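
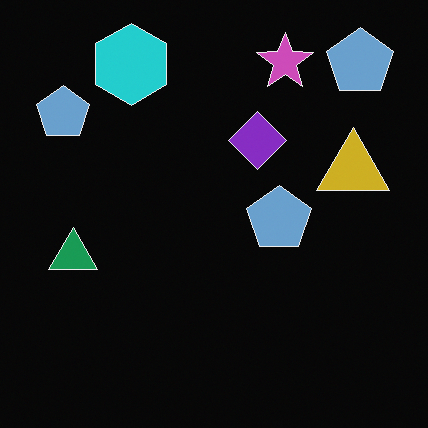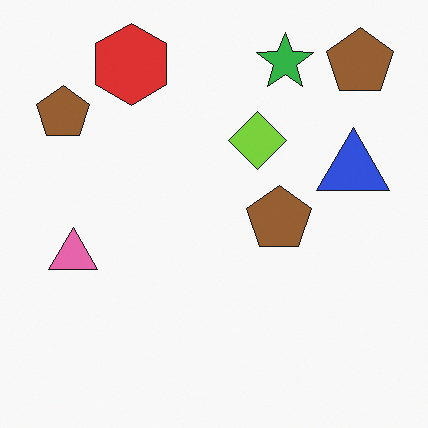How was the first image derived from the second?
Color-inverted (negative).

The light background has become dark and every shape's color is its complement — a photographic negative.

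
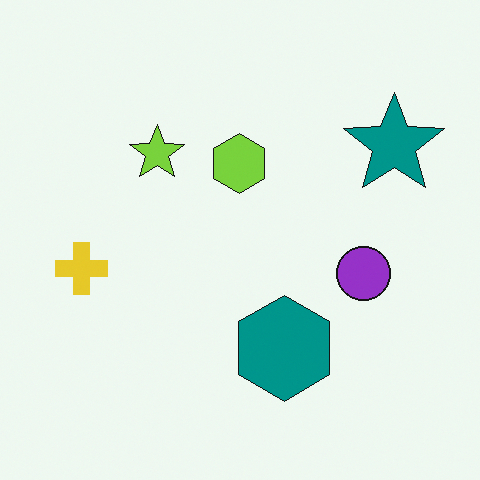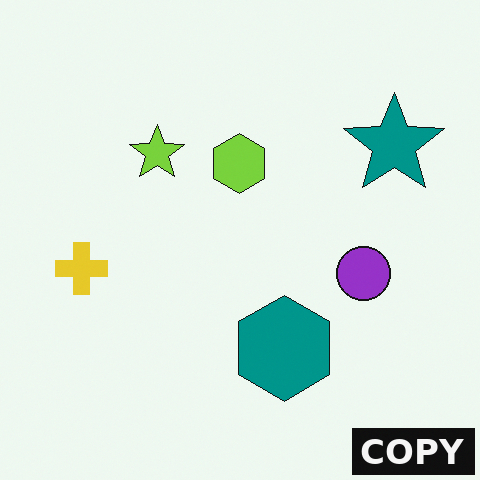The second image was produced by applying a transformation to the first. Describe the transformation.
Watermarked with the text "COPY" in the lower-right corner.

A dark label reading "COPY" appears in the lower-right corner.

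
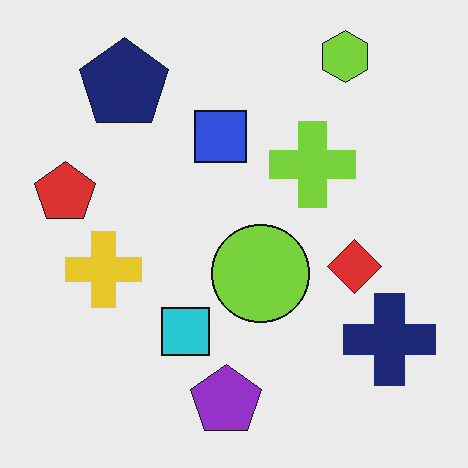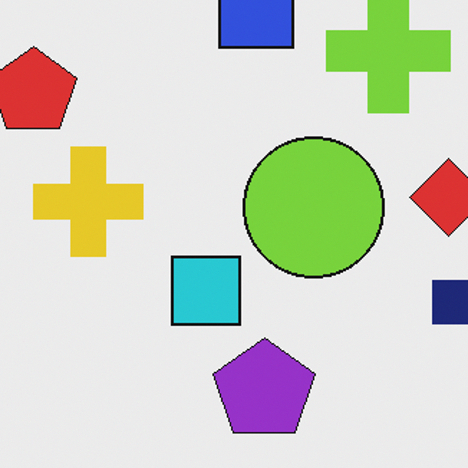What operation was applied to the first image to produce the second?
It was cropped to a modestly smaller region and rescaled.

The visible shapes are larger and the field of view is narrower; shapes near the original edges may be partly or wholly outside the frame — a crop-and-rescale.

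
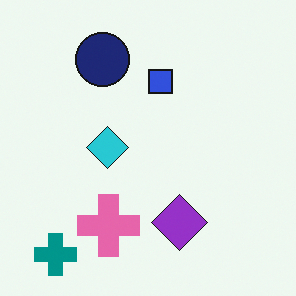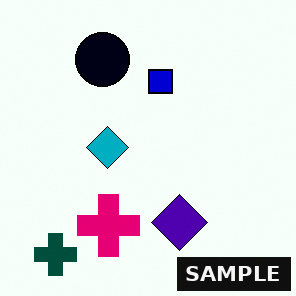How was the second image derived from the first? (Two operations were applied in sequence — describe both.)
The second image is the first given much higher contrast, then watermarked with the text "SAMPLE" in the lower-right corner.

Tones are pushed away from mid-grey across the whole image — a global contrast change. A dark label reading "SAMPLE" appears in the lower-right corner.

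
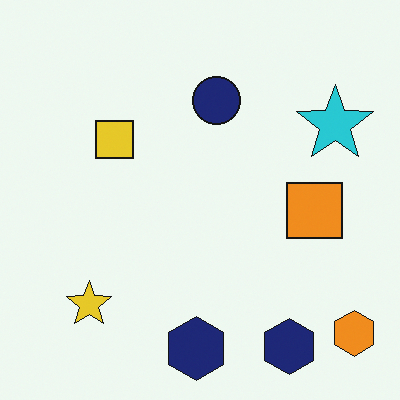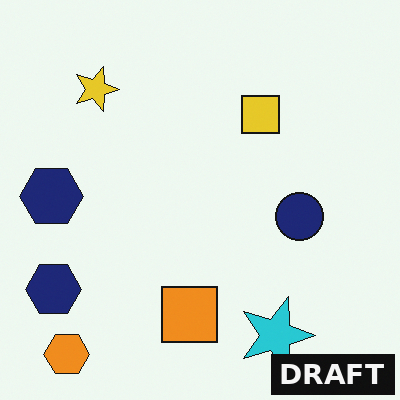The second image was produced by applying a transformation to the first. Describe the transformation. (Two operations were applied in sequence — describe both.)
Rotated 90° clockwise, then watermarked with the text "DRAFT" in the lower-right corner.

The orange hexagon sits in the bottom-right of the first image and the bottom-left of the second — consistent with a whole-image 90° clockwise rotation. A dark label reading "DRAFT" appears in the lower-right corner.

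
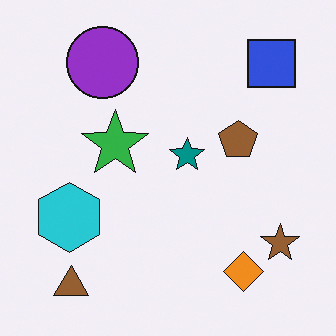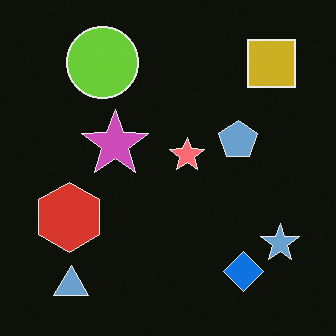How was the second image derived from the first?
It was color-inverted (negative).

The light background has become dark and every shape's color is its complement — a photographic negative.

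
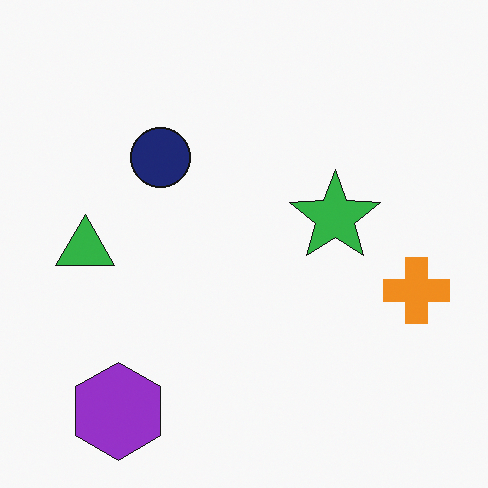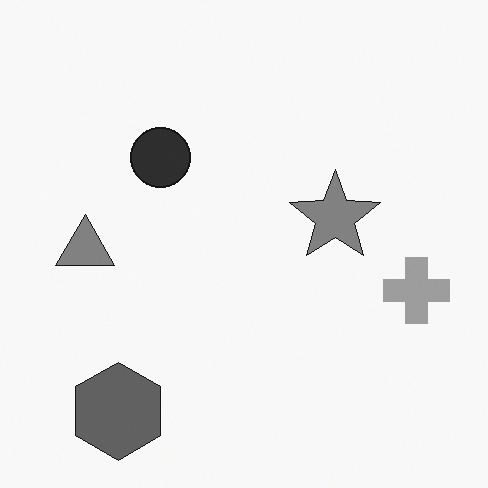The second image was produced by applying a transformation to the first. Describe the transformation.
It was converted to grayscale.

All color is removed — every shape is now a shade of grey.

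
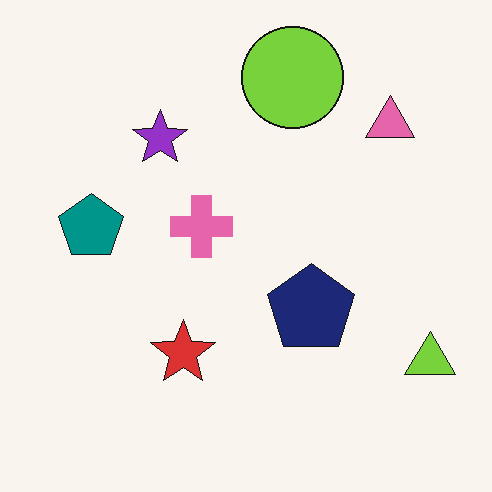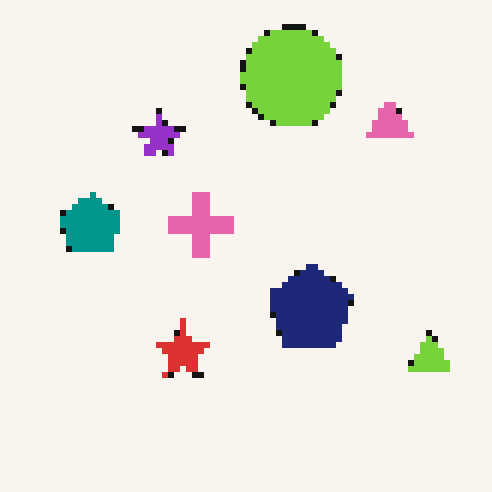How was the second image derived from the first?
This is the original image moderately pixelated.

Shapes are reduced to large square blocks; fine edges and outlines are lost — a downscale-then-upscale (mosaic) effect.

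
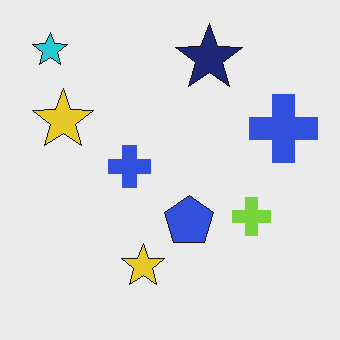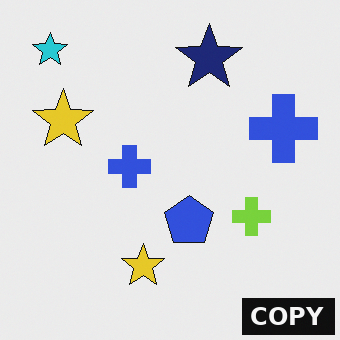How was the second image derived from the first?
Watermarked with the text "COPY" in the lower-right corner.

A dark label reading "COPY" appears in the lower-right corner.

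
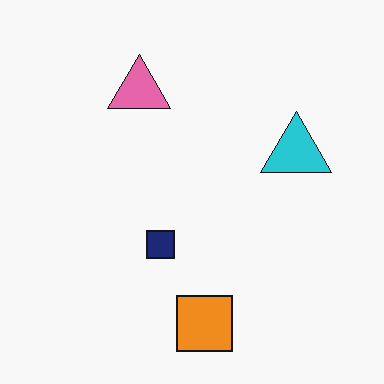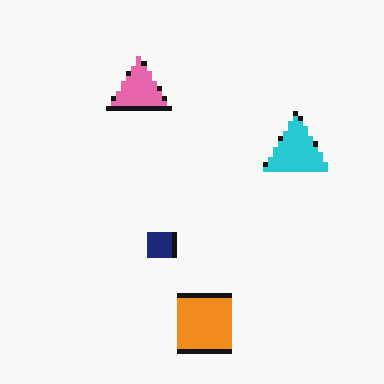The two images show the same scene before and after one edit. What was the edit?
It was mildly pixelated.

Shapes are reduced to large square blocks; fine edges and outlines are lost — a downscale-then-upscale (mosaic) effect.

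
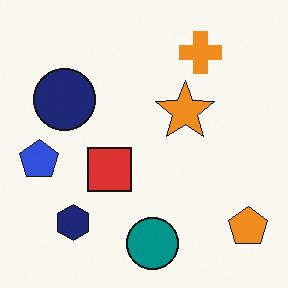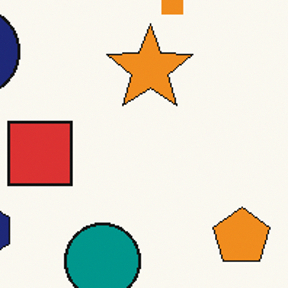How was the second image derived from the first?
The transformation is: cropped to a modestly smaller region and rescaled.

The visible shapes are larger and the field of view is narrower; shapes near the original edges may be partly or wholly outside the frame — a crop-and-rescale.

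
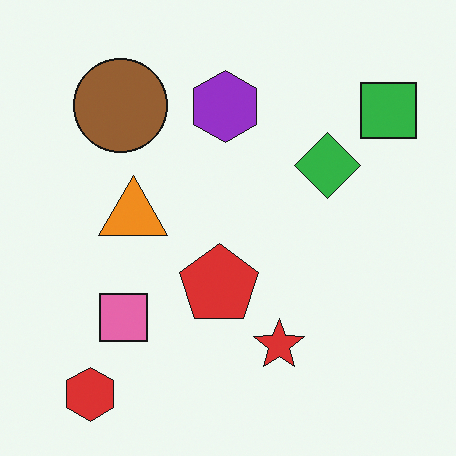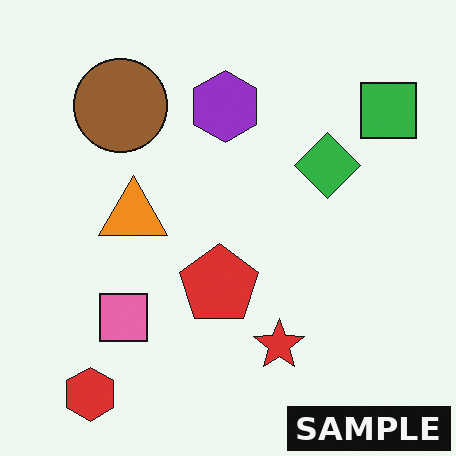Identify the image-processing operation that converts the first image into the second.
It was watermarked with the text "SAMPLE" in the lower-right corner.

A dark label reading "SAMPLE" appears in the lower-right corner.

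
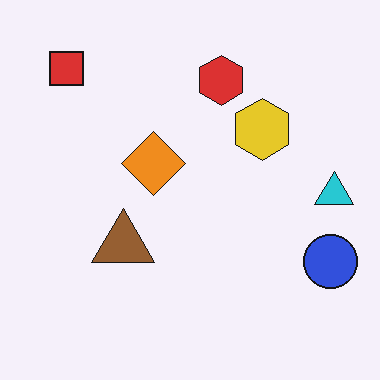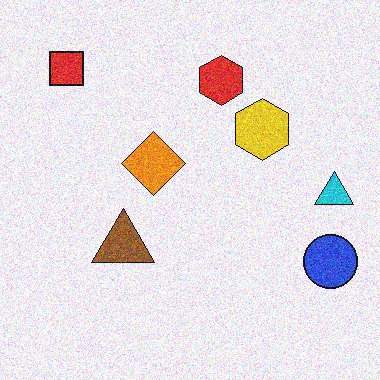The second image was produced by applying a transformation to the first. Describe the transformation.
It was degraded with moderate additive noise.

Random speckle covers the whole image, including the flat background.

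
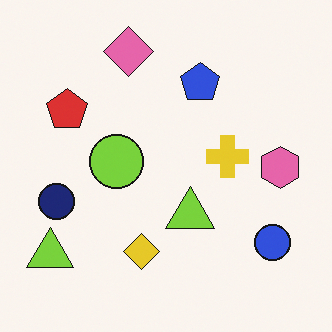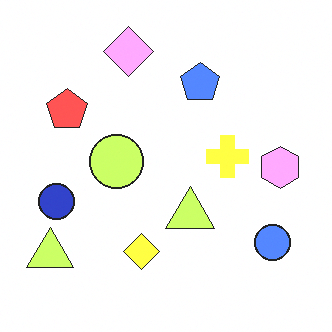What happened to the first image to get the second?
This is the original image substantially brightened.

Every pixel — background and shapes alike — is uniformly brightened.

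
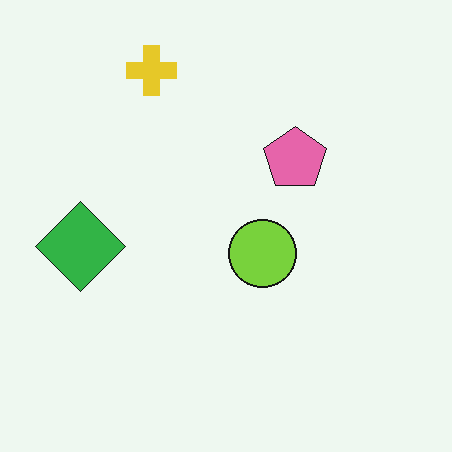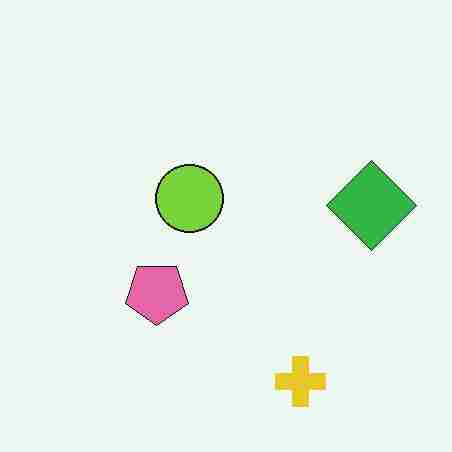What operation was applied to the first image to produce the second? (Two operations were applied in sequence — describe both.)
The image was rotated 180°, then degraded with heavy JPEG compression.

The yellow cross sits in the top of the first image and the bottom of the second — consistent with a whole-image 180° rotation. Blocky 8×8 compression artifacts appear around shape edges and the flat background shows ringing — characteristic JPEG degradation.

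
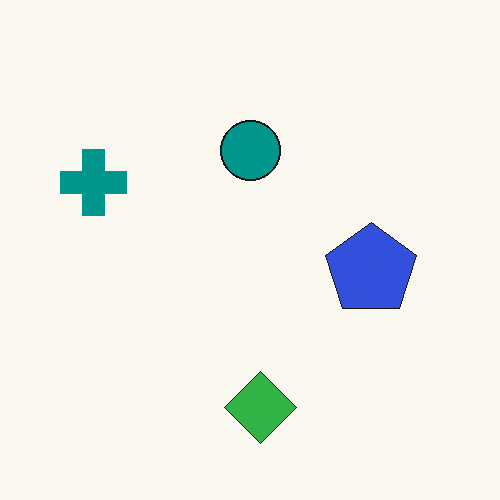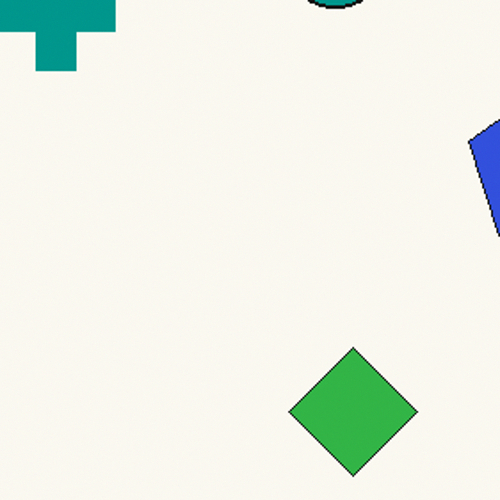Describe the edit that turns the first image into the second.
Cropped to a noticeably smaller region and rescaled.

The visible shapes are larger and the field of view is narrower; shapes near the original edges may be partly or wholly outside the frame — a crop-and-rescale.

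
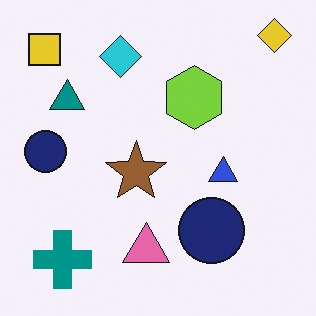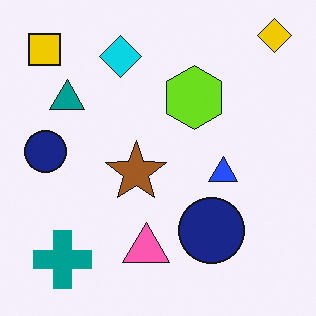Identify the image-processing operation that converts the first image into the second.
This is the original image slightly oversaturated.

All colors are more vivid — a global saturation change.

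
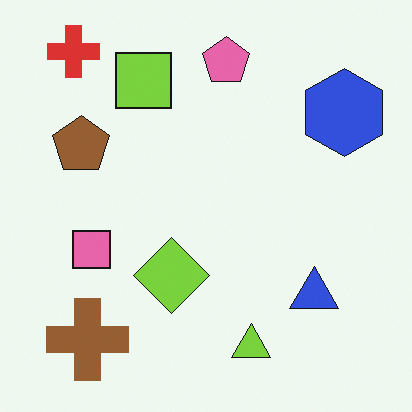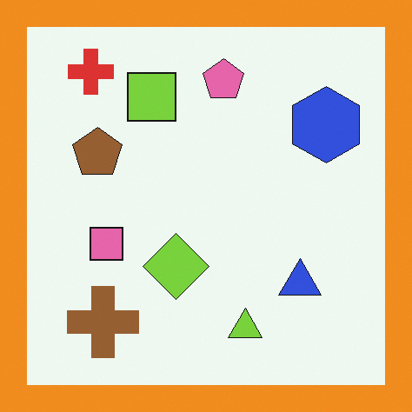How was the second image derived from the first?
It was framed with a orange border.

A solid orange frame runs around the edge of the second image, with the content slightly shrunk inside it.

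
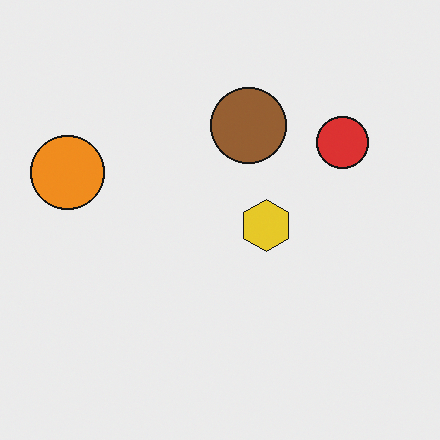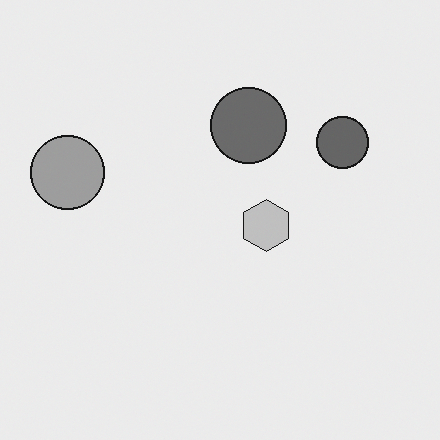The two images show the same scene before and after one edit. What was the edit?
The second image is the first converted to grayscale.

All color is removed — every shape is now a shade of grey.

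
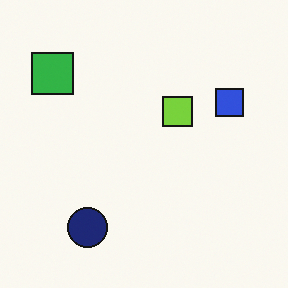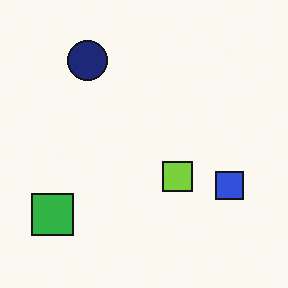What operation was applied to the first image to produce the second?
This is the original image flipped vertically (top ↔ bottom).

The navy circle is in the bottom-left of the first image and the top-left of the second — shapes on opposite sides of the horizontal midline have swapped in a mirror flip.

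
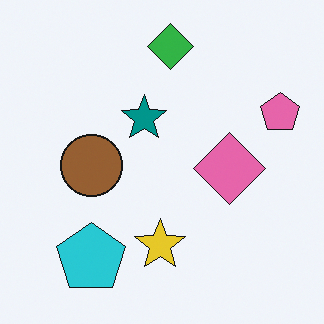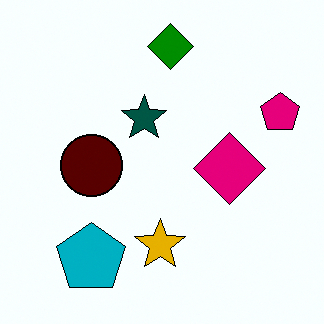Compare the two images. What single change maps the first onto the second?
The second image is the first boosted in contrast.

Tones are pushed away from mid-grey across the whole image — a global contrast change.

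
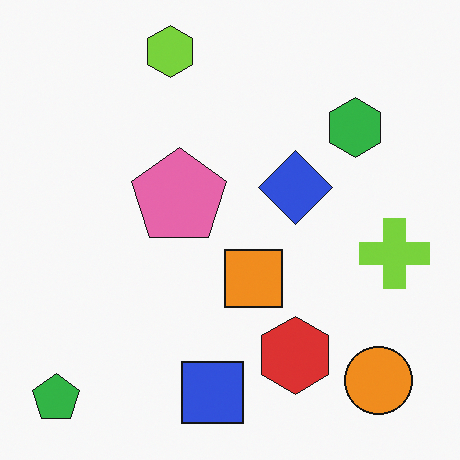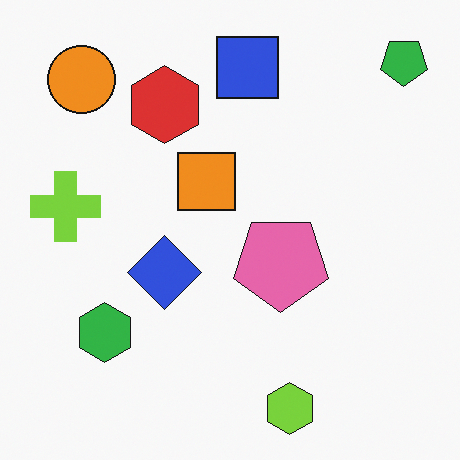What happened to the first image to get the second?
The second image is the first rotated 180°.

The green pentagon sits in the bottom-left of the first image and the top-right of the second — consistent with a whole-image 180° rotation.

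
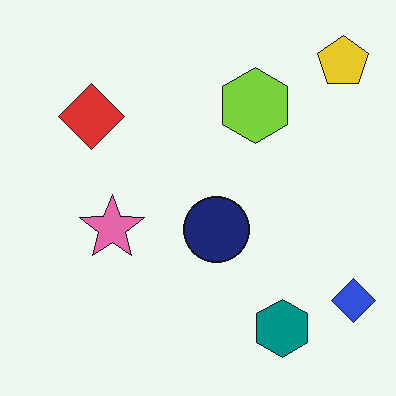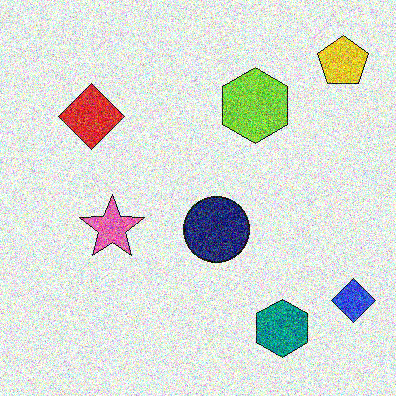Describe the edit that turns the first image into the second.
The second image is the first degraded with strong gaussian noise.

Random speckle covers the whole image, including the flat background.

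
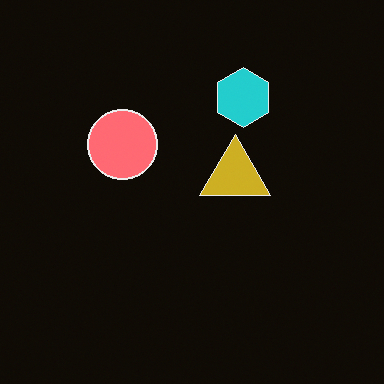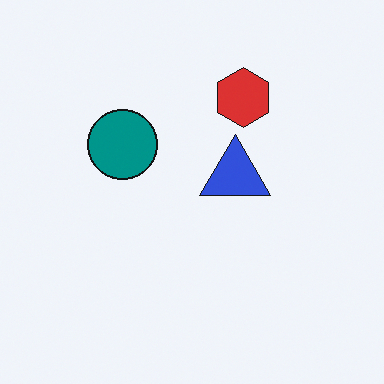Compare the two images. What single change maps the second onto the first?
The transformation is: color-inverted (negative).

The light background has become dark and every shape's color is its complement — a photographic negative.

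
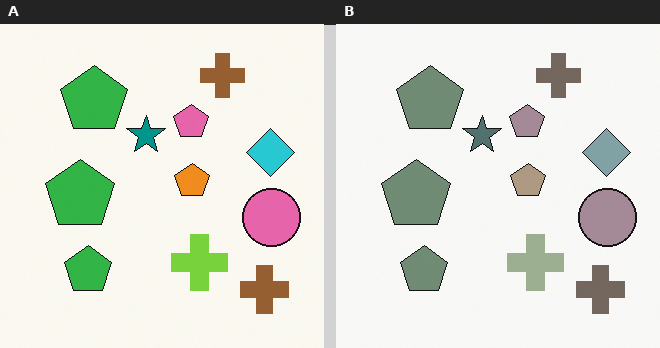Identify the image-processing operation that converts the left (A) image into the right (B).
The image was heavily desaturated.

All colors are more muted and greyish — a global saturation change.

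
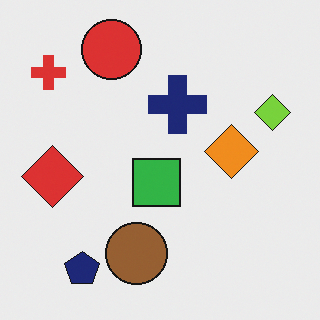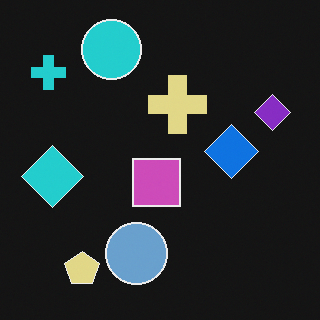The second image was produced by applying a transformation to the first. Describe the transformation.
It was color-inverted (negative).

The light background has become dark and every shape's color is its complement — a photographic negative.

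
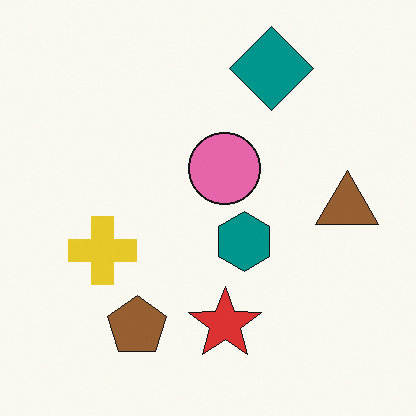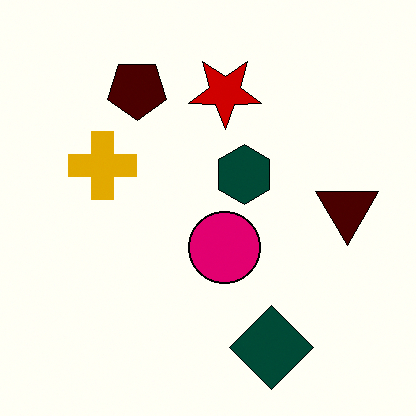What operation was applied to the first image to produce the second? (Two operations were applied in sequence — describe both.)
Flipped vertically (top ↔ bottom), then boosted in contrast.

The teal diamond is in the top of the first image and the bottom of the second — shapes on opposite sides of the horizontal midline have swapped in a mirror flip. Tones are pushed away from mid-grey across the whole image — a global contrast change.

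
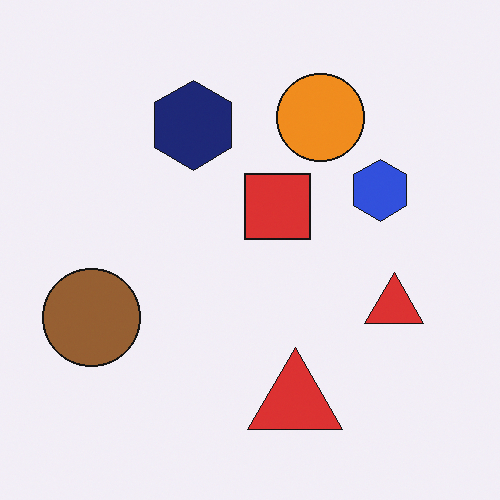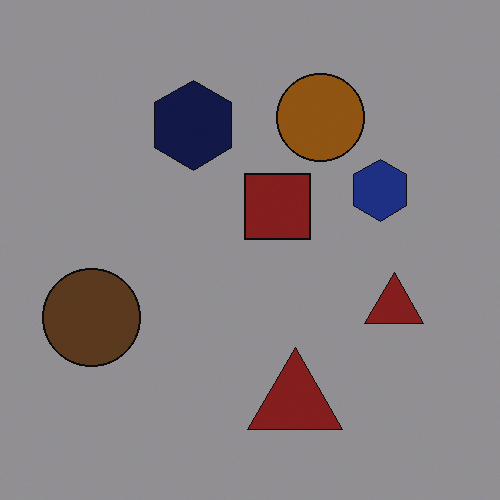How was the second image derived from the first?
Noticeably darkened.

Every pixel — background and shapes alike — is uniformly darkened.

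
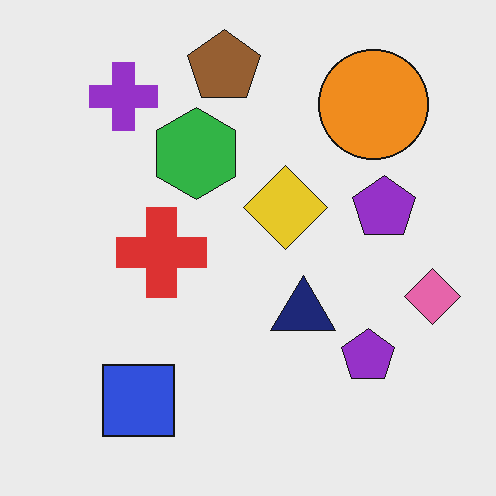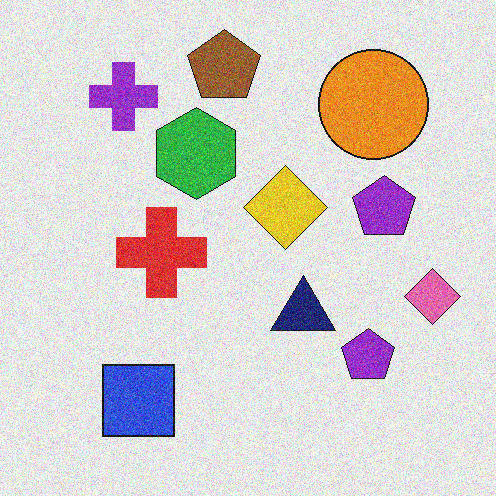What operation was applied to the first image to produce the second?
Degraded with visible gaussian noise.

Random speckle covers the whole image, including the flat background.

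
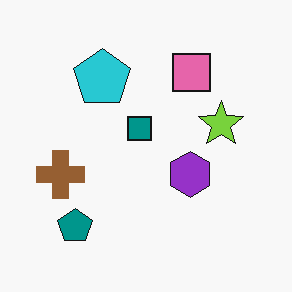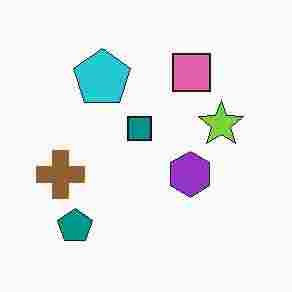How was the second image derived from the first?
Heavily JPEG-compressed with obvious blocking artifacts.

Blocky 8×8 compression artifacts appear around shape edges and the flat background shows ringing — characteristic JPEG degradation.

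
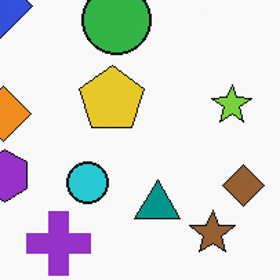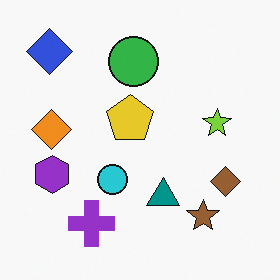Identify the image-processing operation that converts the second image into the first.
Cropped to a modestly smaller region and rescaled.

The visible shapes are larger and the field of view is narrower; shapes near the original edges may be partly or wholly outside the frame — a crop-and-rescale.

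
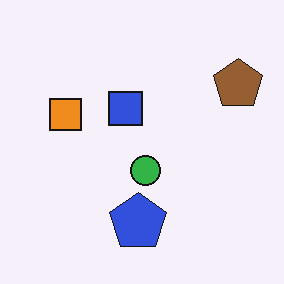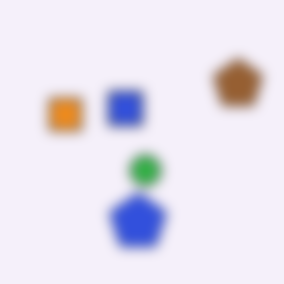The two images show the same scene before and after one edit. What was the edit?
The transformation is: heavily blurred.

Shape edges and outlines are uniformly softened across the whole image.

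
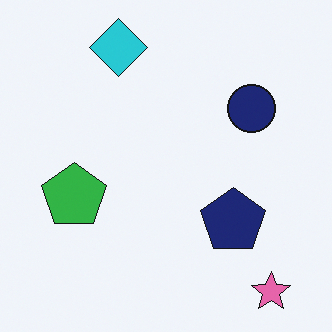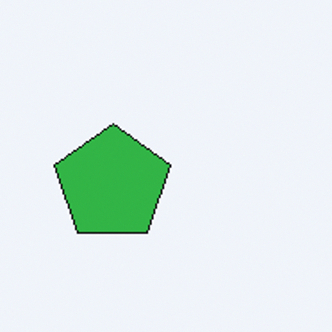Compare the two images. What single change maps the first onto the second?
This is the original image cropped tightly and scaled back up.

The visible shapes are larger and the field of view is narrower; shapes near the original edges may be partly or wholly outside the frame — a crop-and-rescale.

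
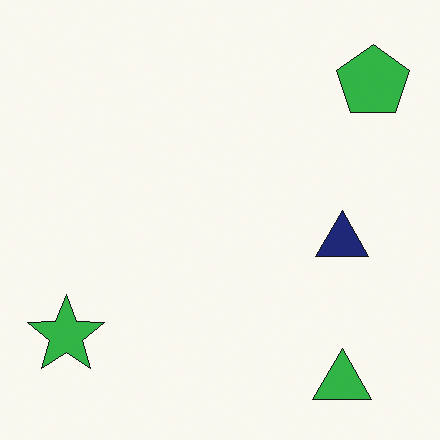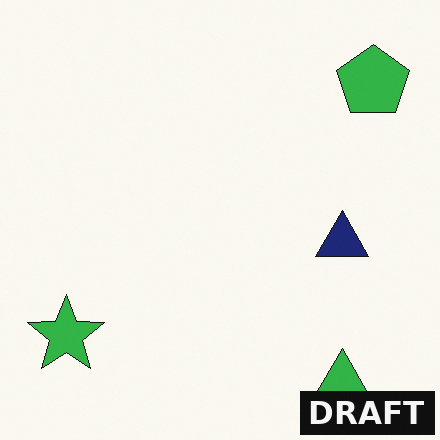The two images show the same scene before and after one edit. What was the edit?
The second image is the first watermarked with the text "DRAFT" in the lower-right corner.

A dark label reading "DRAFT" appears in the lower-right corner.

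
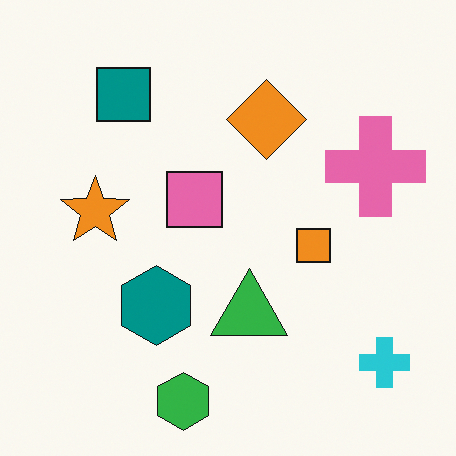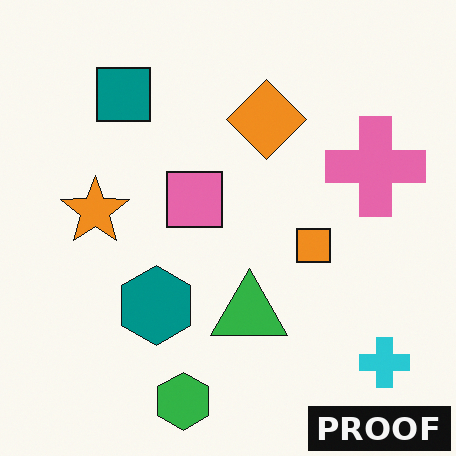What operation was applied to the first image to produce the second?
Watermarked with the text "PROOF" in the lower-right corner.

A dark label reading "PROOF" appears in the lower-right corner.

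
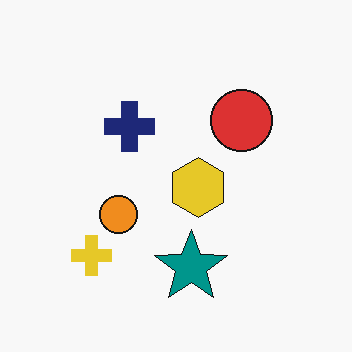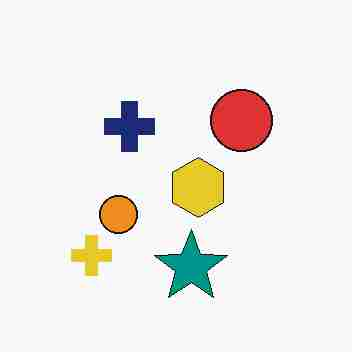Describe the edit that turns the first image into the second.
The image was heavily JPEG-compressed with obvious blocking artifacts.

Blocky 8×8 compression artifacts appear around shape edges and the flat background shows ringing — characteristic JPEG degradation.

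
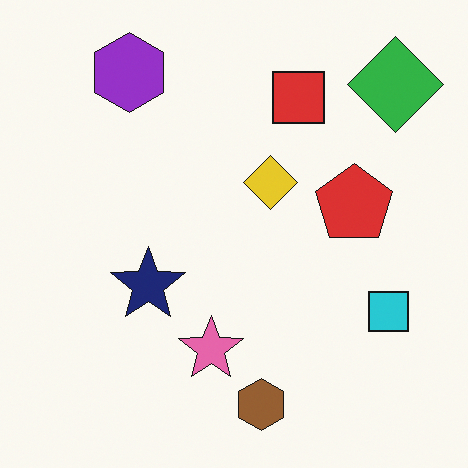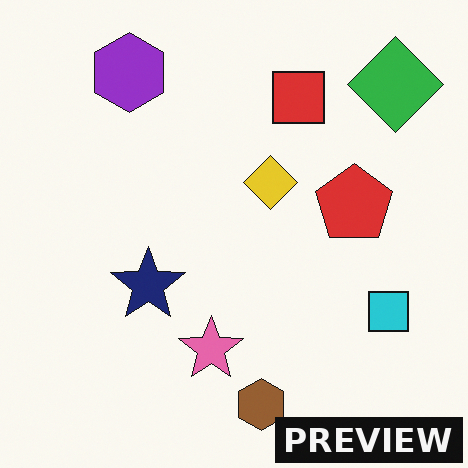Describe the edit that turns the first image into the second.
Watermarked with the text "PREVIEW" in the lower-right corner.

A dark label reading "PREVIEW" appears in the lower-right corner.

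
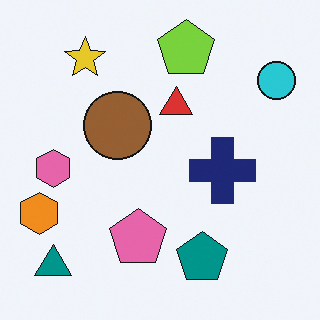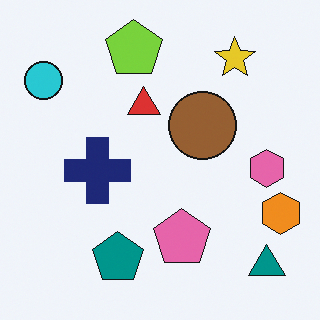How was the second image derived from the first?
The image was flipped horizontally (left ↔ right).

The orange hexagon is in the left of the first image and the right of the second — shapes on opposite sides of the vertical midline have swapped in a mirror flip.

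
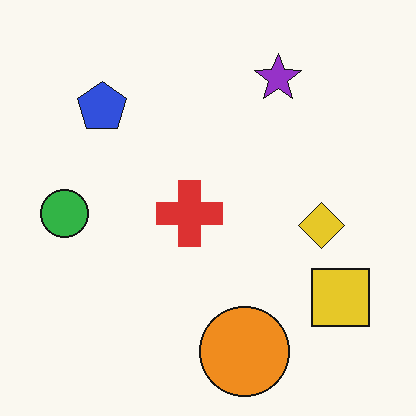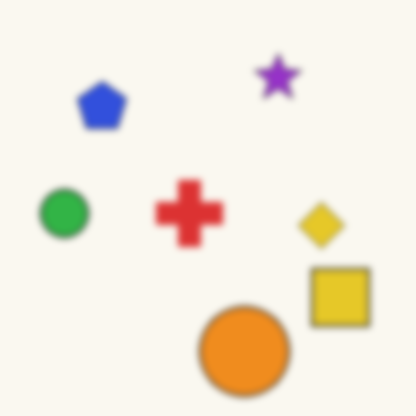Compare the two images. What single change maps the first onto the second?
The transformation is: noticeably gaussian-blurred.

Shape edges and outlines are uniformly softened across the whole image.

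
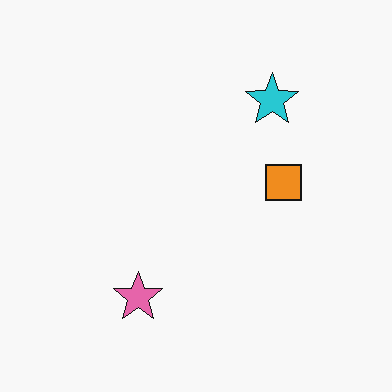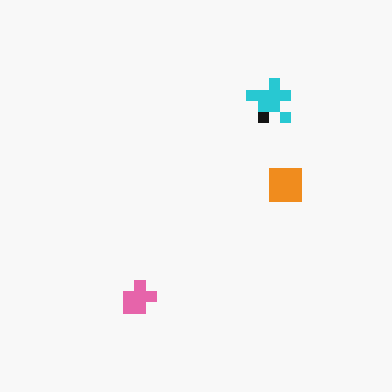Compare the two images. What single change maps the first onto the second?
It was heavily pixelated into large blocks.

Shapes are reduced to large square blocks; fine edges and outlines are lost — a downscale-then-upscale (mosaic) effect.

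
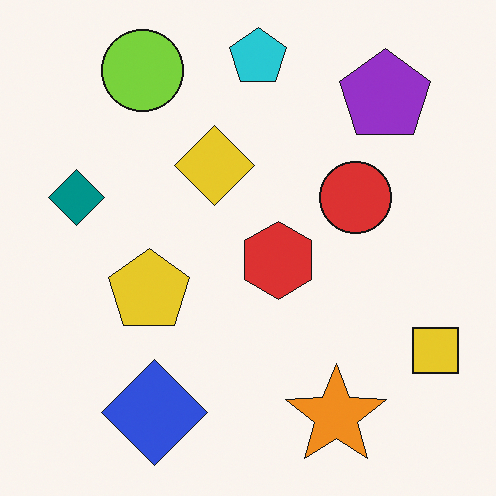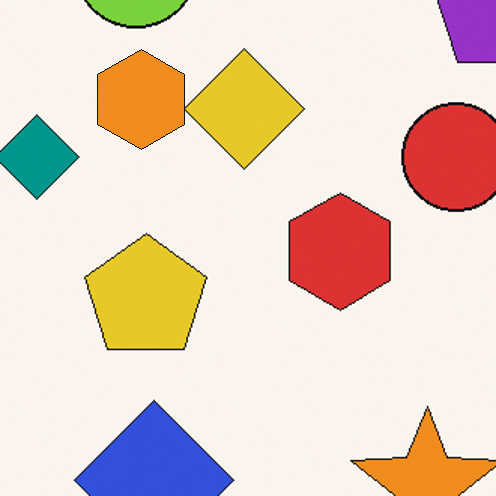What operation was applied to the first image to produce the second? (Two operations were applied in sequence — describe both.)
The image was cropped to a modestly smaller region and rescaled, then overlaid with an additional orange hexagon.

The visible shapes are larger and the field of view is narrower; shapes near the original edges may be partly or wholly outside the frame — a crop-and-rescale. An orange hexagon appears in the second image that is absent from the first.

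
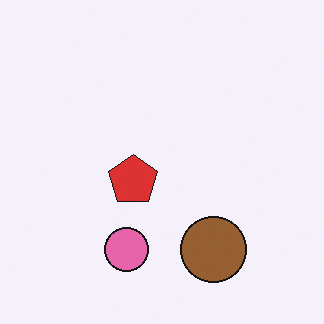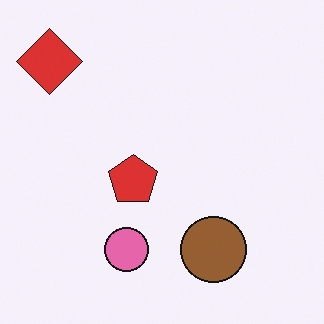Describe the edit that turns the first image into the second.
The transformation is: overlaid with an additional red diamond.

A red diamond appears in the second image that is absent from the first.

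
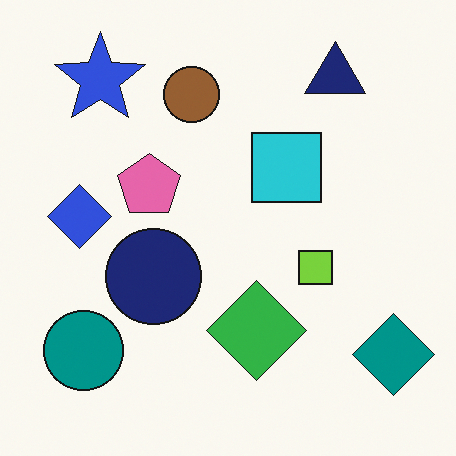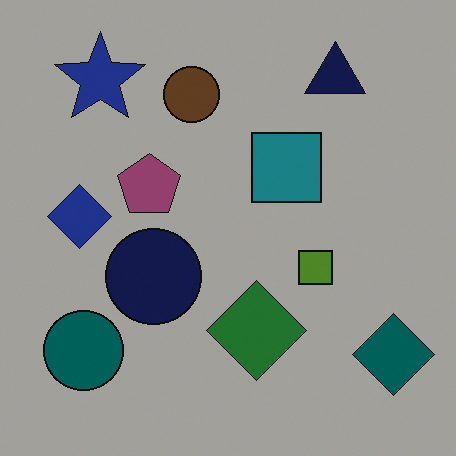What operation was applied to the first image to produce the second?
The transformation is: noticeably darkened.

Every pixel — background and shapes alike — is uniformly darkened.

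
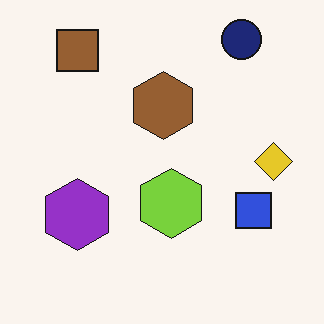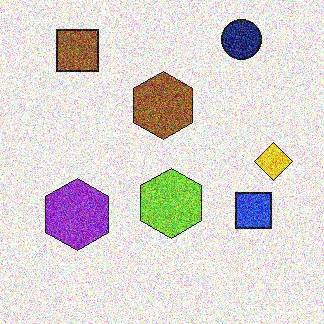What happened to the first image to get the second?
The second image is the first degraded with strong gaussian noise.

Random speckle covers the whole image, including the flat background.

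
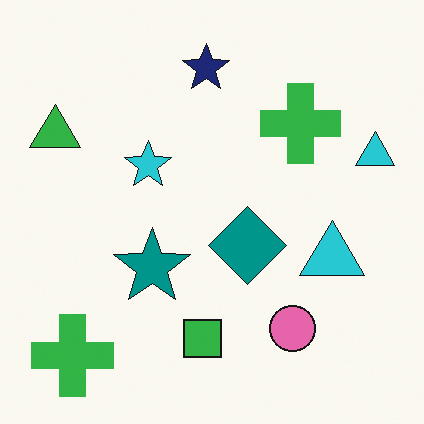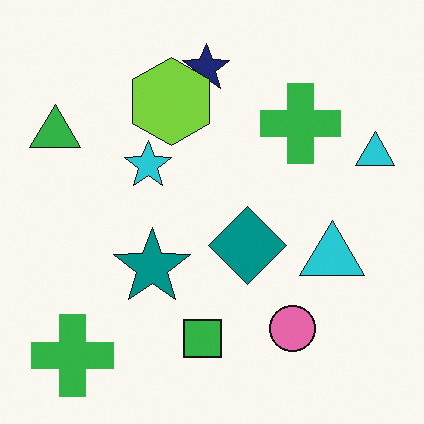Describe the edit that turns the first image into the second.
The image was overlaid with an additional lime hexagon.

A lime hexagon appears in the second image that is absent from the first.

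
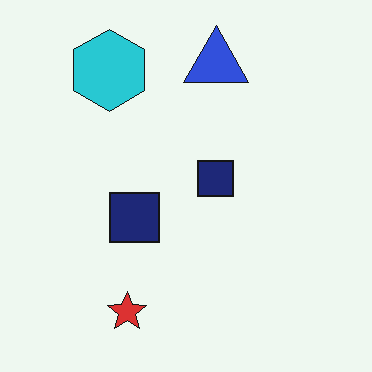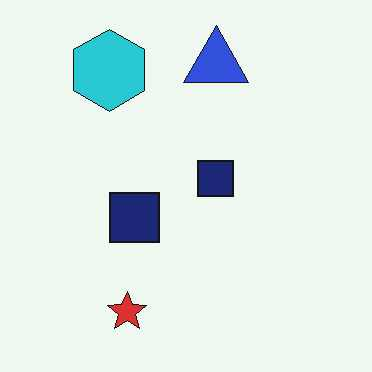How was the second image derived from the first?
It was JPEG-compressed with visible artifacts.

Blocky 8×8 compression artifacts appear around shape edges and the flat background shows ringing — characteristic JPEG degradation.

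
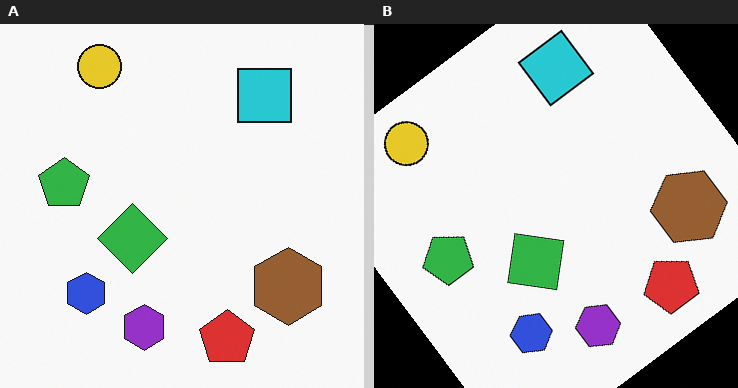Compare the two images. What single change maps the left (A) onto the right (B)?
The image was rotated counter-clockwise by a large amount — several tens of degrees.

Every shape is tilted by the same angle and the image corners show triangular fill wedges — a whole-image rotation by a non-right angle.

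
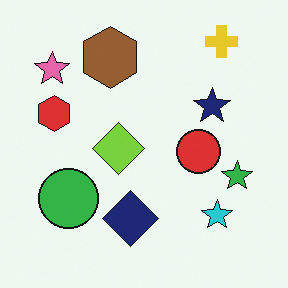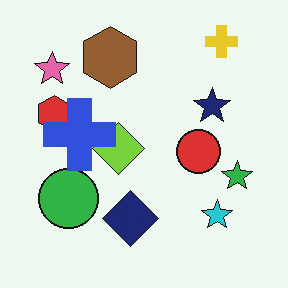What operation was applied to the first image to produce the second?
Overlaid with an additional blue cross.

A blue cross appears in the second image that is absent from the first.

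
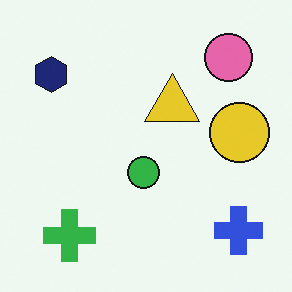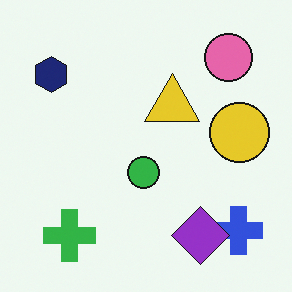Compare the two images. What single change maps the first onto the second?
It was overlaid with an additional purple diamond.

A purple diamond appears in the second image that is absent from the first.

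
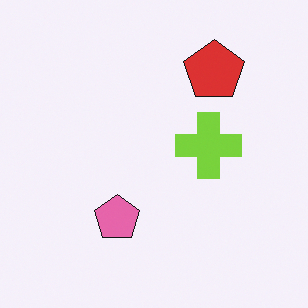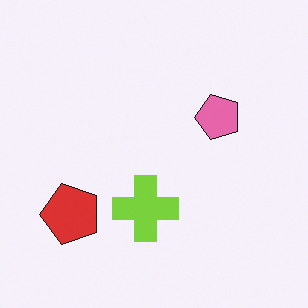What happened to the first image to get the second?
The transformation is: transposed (reflected across the top-left ↔ bottom-right diagonal).

Shapes have swapped their row and column positions — what was in the top-right is now in the bottom-left — a diagonal reflection.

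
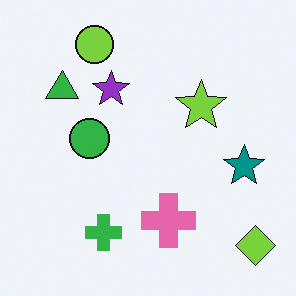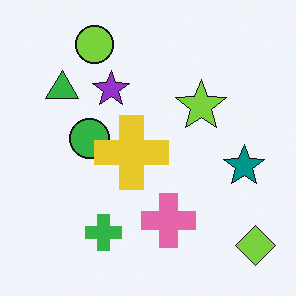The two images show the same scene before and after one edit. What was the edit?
This is the original image overlaid with an additional yellow cross.

A yellow cross appears in the second image that is absent from the first.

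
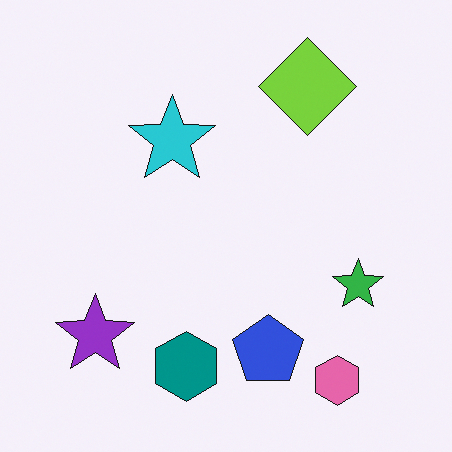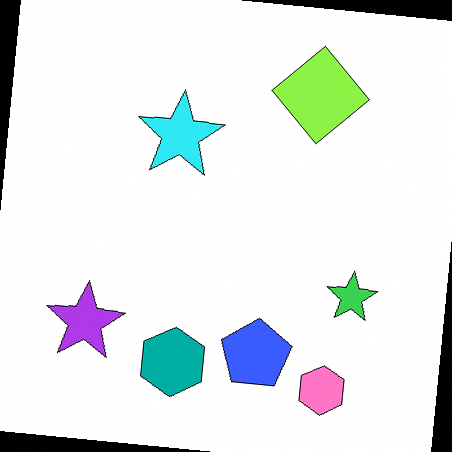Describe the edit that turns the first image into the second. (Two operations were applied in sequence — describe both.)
This is the original image rotated clockwise by a small amount, then brightened a little.

Every shape is tilted by the same angle and the image corners show triangular fill wedges — a whole-image rotation by a non-right angle. Every pixel — background and shapes alike — is uniformly brightened.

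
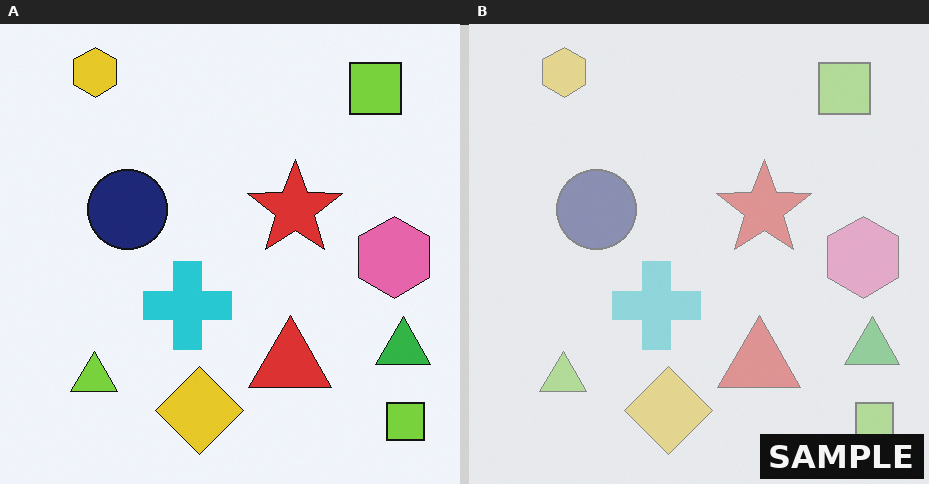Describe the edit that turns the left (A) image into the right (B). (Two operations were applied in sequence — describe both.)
Given much lower contrast, then watermarked with the text "SAMPLE" in the lower-right corner.

Tones are pushed toward mid-grey across the whole image — a global contrast change. A dark label reading "SAMPLE" appears in the lower-right corner.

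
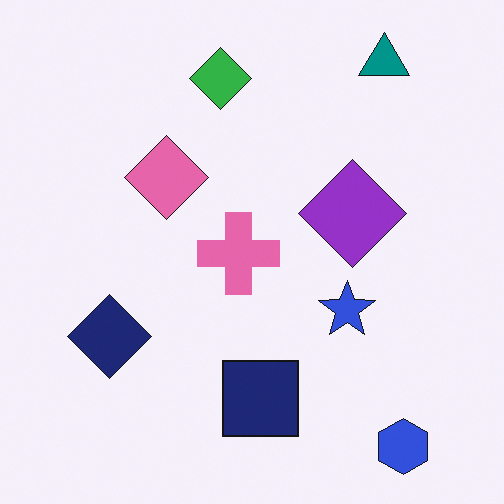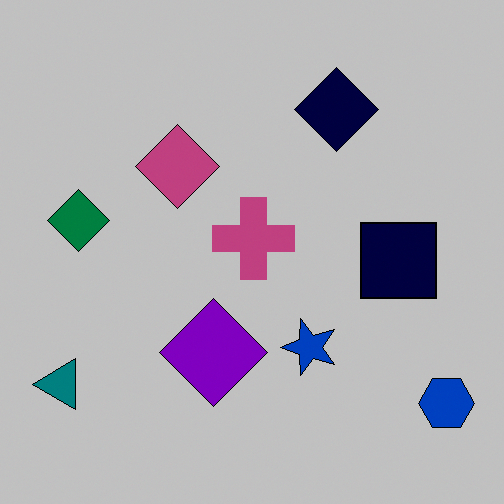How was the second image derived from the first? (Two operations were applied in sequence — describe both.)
Transposed (reflected across the top-left ↔ bottom-right diagonal), then aggressively posterized.

Shapes have swapped their row and column positions — what was in the top-right is now in the bottom-left — a diagonal reflection. Each flat color has snapped to a coarser quantized level — most visibly, the near-white background has dropped to a flat grey.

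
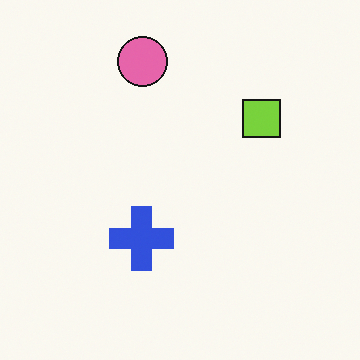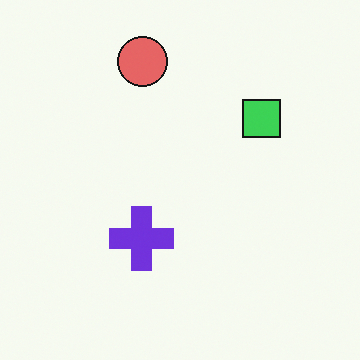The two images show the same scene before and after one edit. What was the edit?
The image was hue-shifted by a small amount.

Every shape's color has rotated by the same amount around the hue wheel — a uniform hue shift.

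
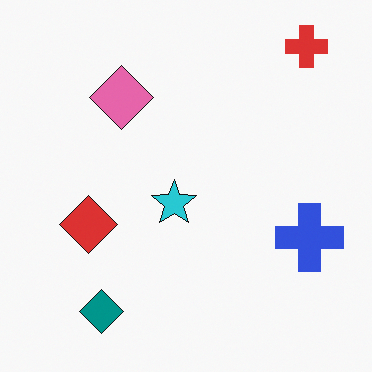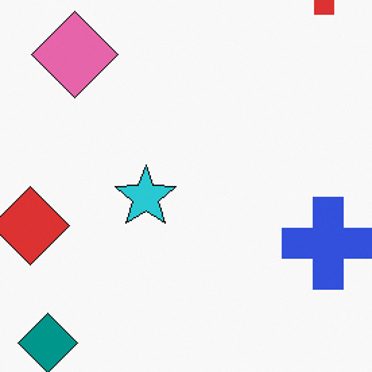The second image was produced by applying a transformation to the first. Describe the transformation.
The second image is the first cropped slightly and scaled back up.

The visible shapes are larger and the field of view is narrower; shapes near the original edges may be partly or wholly outside the frame — a crop-and-rescale.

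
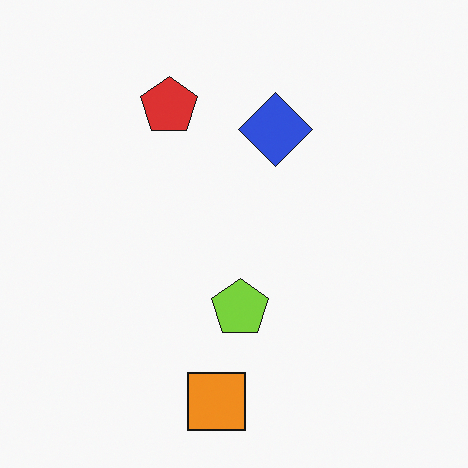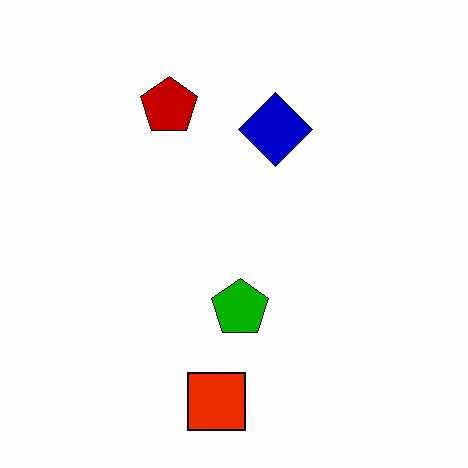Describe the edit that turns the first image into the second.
This is the original image boosted in contrast.

Tones are pushed away from mid-grey across the whole image — a global contrast change.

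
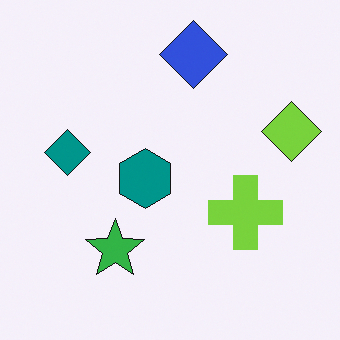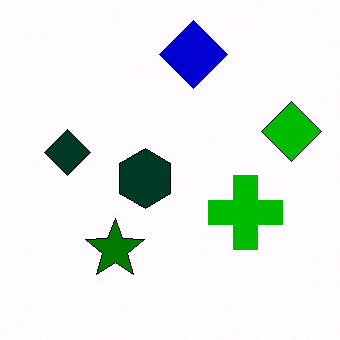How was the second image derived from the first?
The second image is the first boosted in contrast.

Tones are pushed away from mid-grey across the whole image — a global contrast change.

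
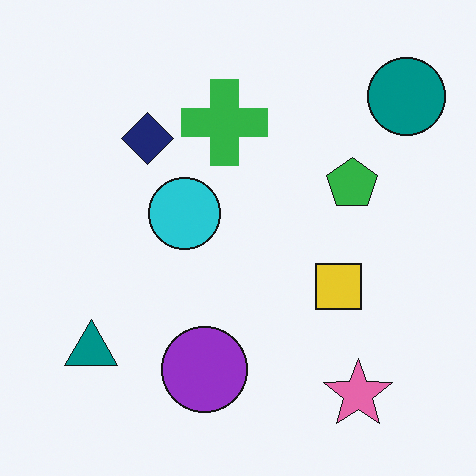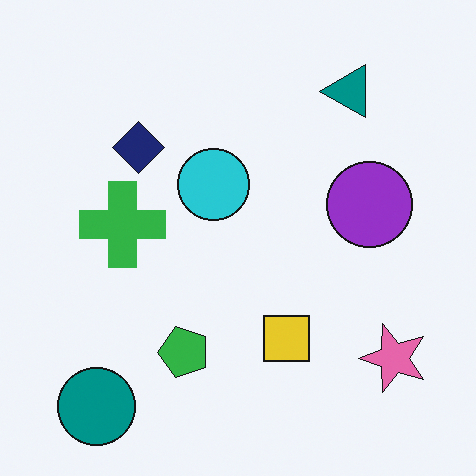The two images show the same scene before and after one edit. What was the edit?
The image was transposed (reflected across the top-left ↔ bottom-right diagonal).

Shapes have swapped their row and column positions — what was in the top-right is now in the bottom-left — a diagonal reflection.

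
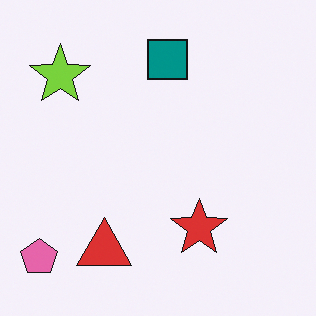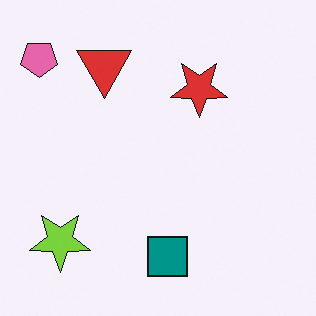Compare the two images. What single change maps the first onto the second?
The image was flipped vertically (top ↔ bottom).

The teal square is in the top of the first image and the bottom of the second — shapes on opposite sides of the horizontal midline have swapped in a mirror flip.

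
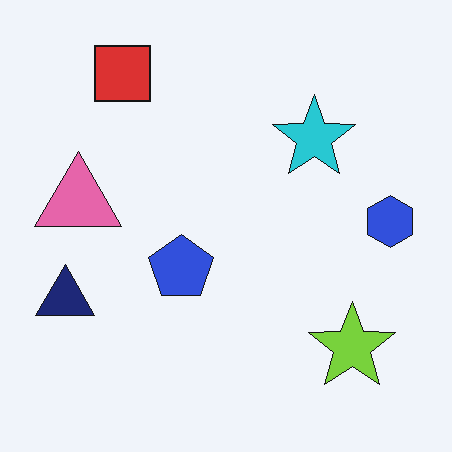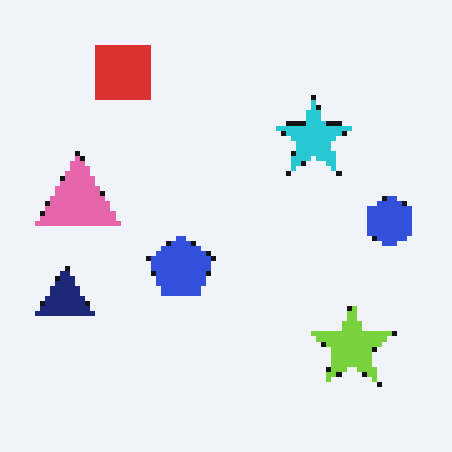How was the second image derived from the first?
Lightly pixelated (a mild mosaic effect).

Shapes are reduced to large square blocks; fine edges and outlines are lost — a downscale-then-upscale (mosaic) effect.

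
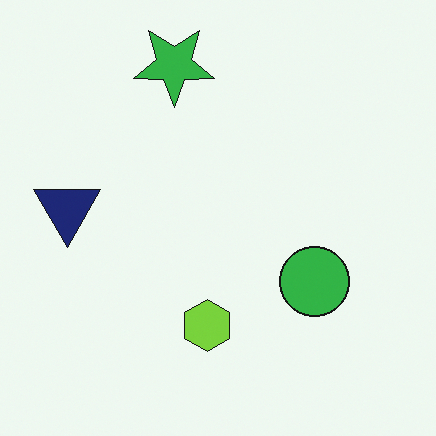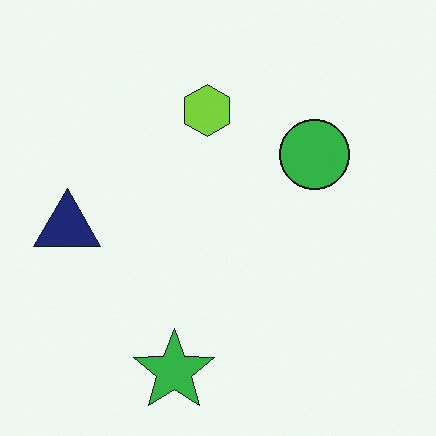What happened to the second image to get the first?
The image was flipped vertically (top ↔ bottom).

The green star is in the bottom of the second image and the top of the first — shapes on opposite sides of the horizontal midline have swapped in a mirror flip.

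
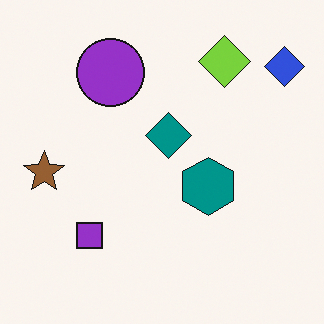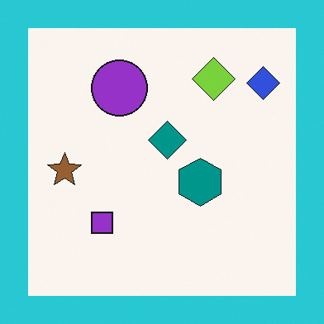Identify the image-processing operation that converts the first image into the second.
Framed with a cyan border.

A solid cyan frame runs around the edge of the second image, with the content slightly shrunk inside it.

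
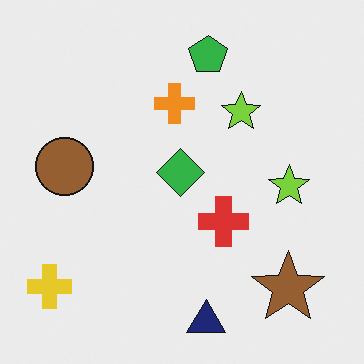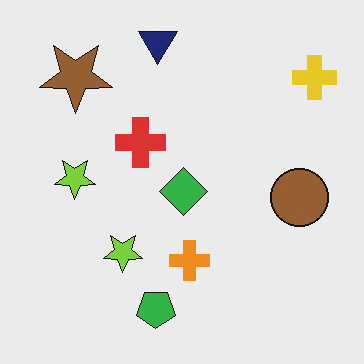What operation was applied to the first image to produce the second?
The image was rotated 180°.

The yellow cross sits in the bottom-left of the first image and the top-right of the second — consistent with a whole-image 180° rotation.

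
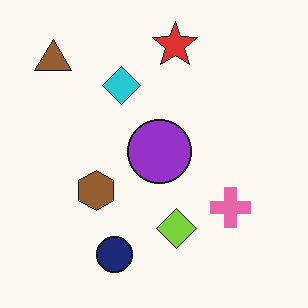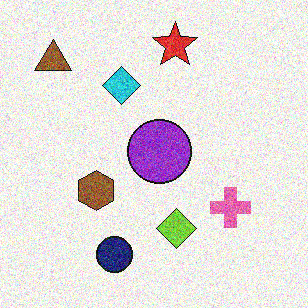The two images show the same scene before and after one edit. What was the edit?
The transformation is: degraded with strong gaussian noise.

Random speckle covers the whole image, including the flat background.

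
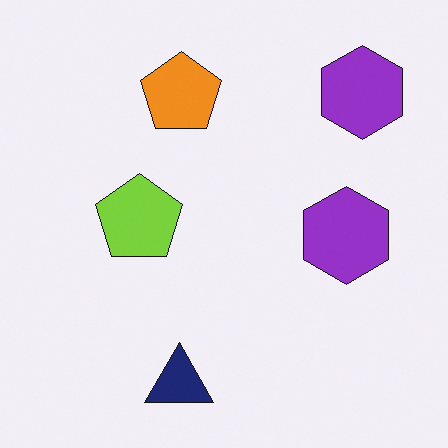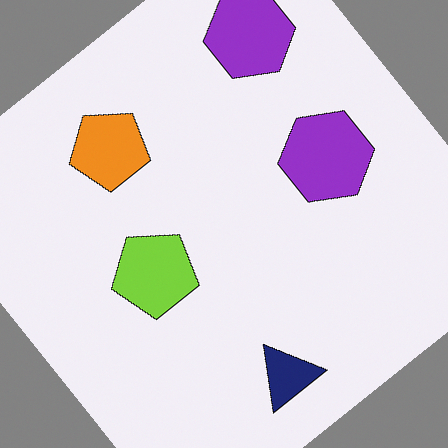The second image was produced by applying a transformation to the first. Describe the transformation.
The second image is the first rotated counter-clockwise by a large amount — several tens of degrees.

Every shape is tilted by the same angle and the image corners show triangular fill wedges — a whole-image rotation by a non-right angle.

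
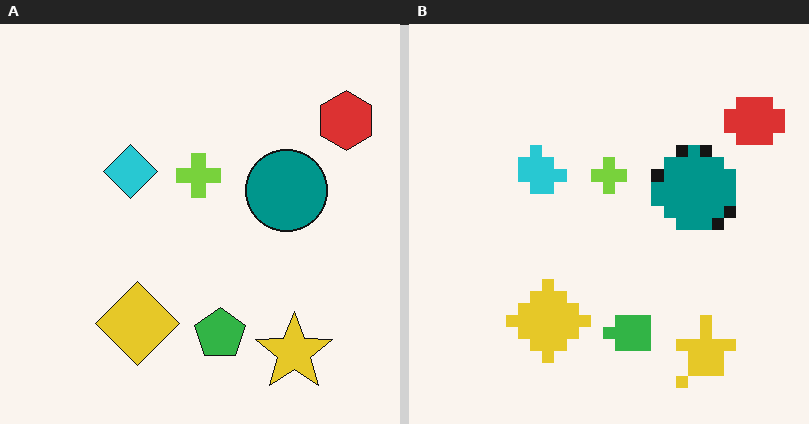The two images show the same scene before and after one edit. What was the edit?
It was coarsely pixelated.

Shapes are reduced to large square blocks; fine edges and outlines are lost — a downscale-then-upscale (mosaic) effect.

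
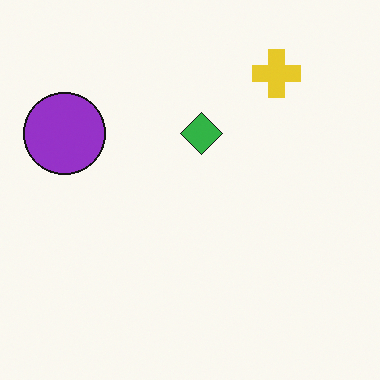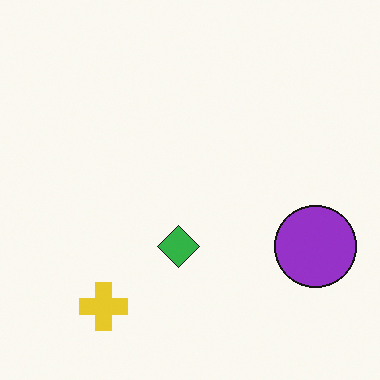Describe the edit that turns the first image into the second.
This is the original image rotated 180°.

The yellow cross sits in the top-right of the first image and the bottom-left of the second — consistent with a whole-image 180° rotation.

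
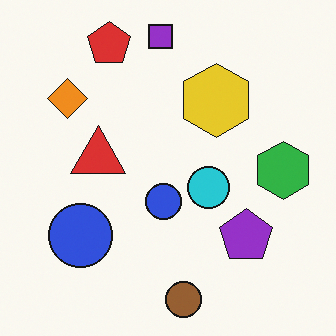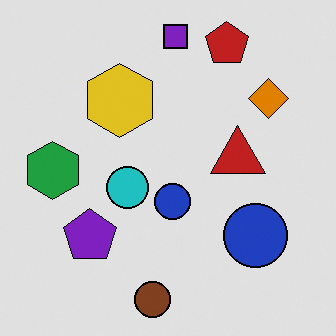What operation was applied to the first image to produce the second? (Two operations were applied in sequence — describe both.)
The transformation is: moderately posterized, then flipped horizontally (left ↔ right).

Each flat color has snapped to a coarser quantized level — most visibly, the near-white background has dropped to a flat grey. The green hexagon is in the right of the first image and the left of the second — shapes on opposite sides of the vertical midline have swapped in a mirror flip.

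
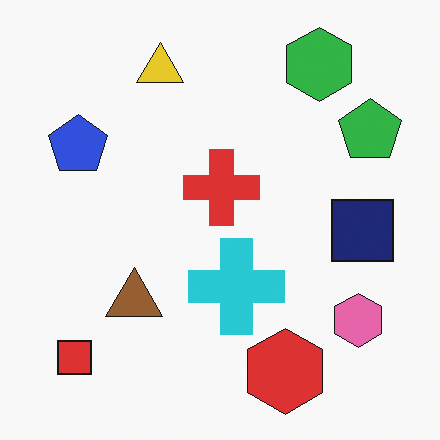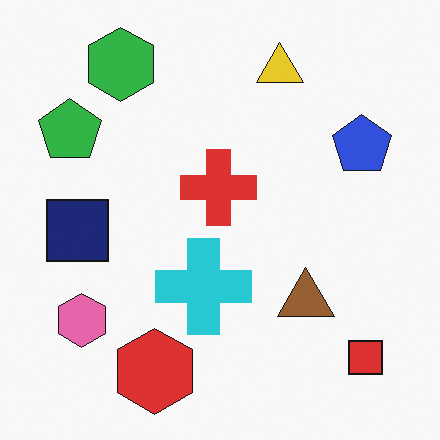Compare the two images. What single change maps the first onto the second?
Flipped horizontally (left ↔ right).

The green pentagon is in the top-right of the first image and the top-left of the second — shapes on opposite sides of the vertical midline have swapped in a mirror flip.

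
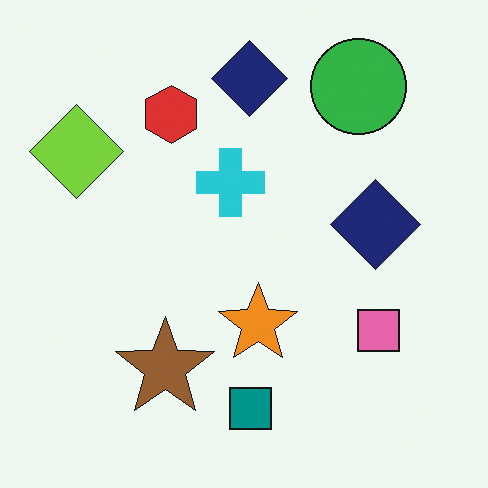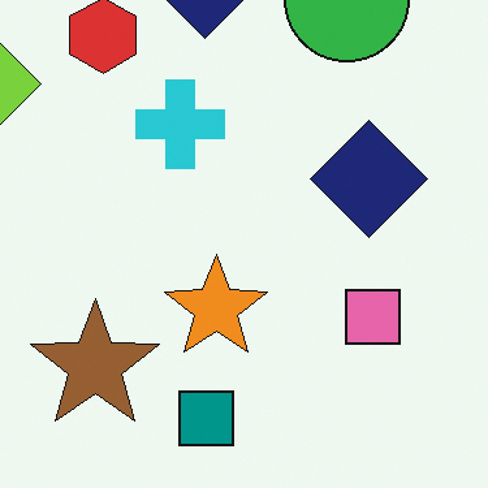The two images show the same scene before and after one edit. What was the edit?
The second image is the first cropped slightly and scaled back up.

The visible shapes are larger and the field of view is narrower; shapes near the original edges may be partly or wholly outside the frame — a crop-and-rescale.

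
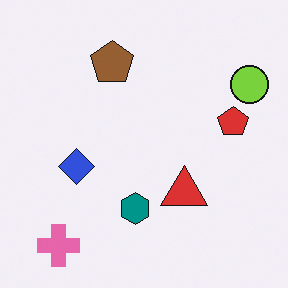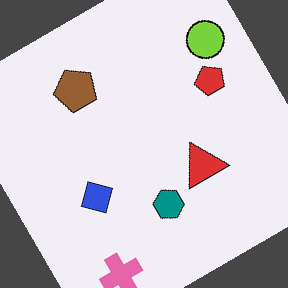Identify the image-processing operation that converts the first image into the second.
The second image is the first rotated counter-clockwise by a large amount — several tens of degrees.

Every shape is tilted by the same angle and the image corners show triangular fill wedges — a whole-image rotation by a non-right angle.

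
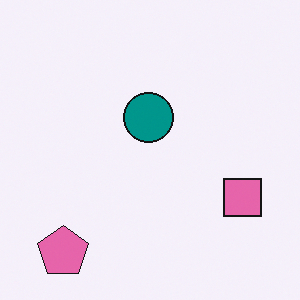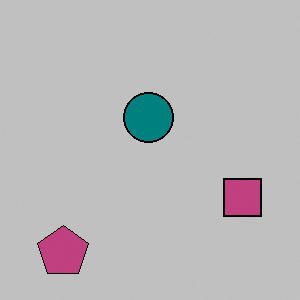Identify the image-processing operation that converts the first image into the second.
The transformation is: heavily posterized to just a handful of flat colors.

Each flat color has snapped to a coarser quantized level — most visibly, the near-white background has dropped to a flat grey.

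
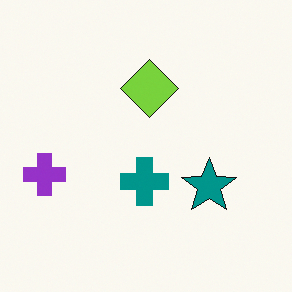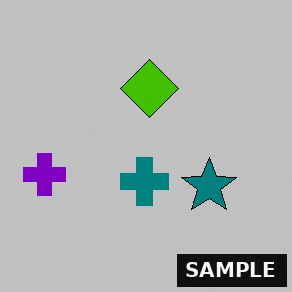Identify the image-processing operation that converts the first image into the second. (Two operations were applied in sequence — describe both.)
The image was aggressively posterized, then watermarked with the text "SAMPLE" in the lower-right corner.

Each flat color has snapped to a coarser quantized level — most visibly, the near-white background has dropped to a flat grey. A dark label reading "SAMPLE" appears in the lower-right corner.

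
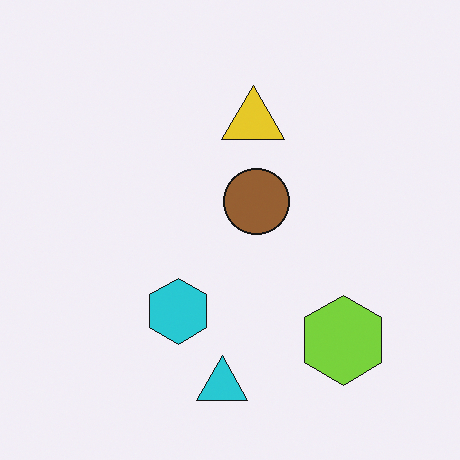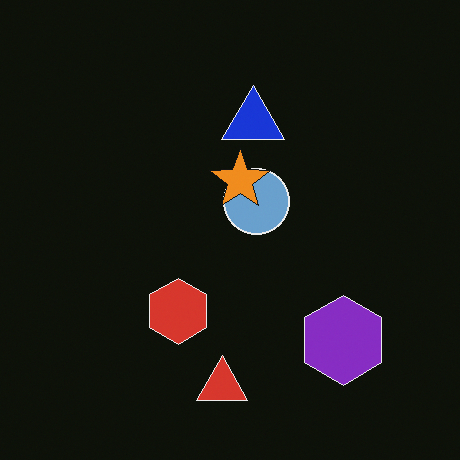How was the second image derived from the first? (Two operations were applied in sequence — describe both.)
This is the original image color-inverted (negative), then overlaid with an additional orange star.

The light background has become dark and every shape's color is its complement — a photographic negative. An orange star appears in the second image that is absent from the first.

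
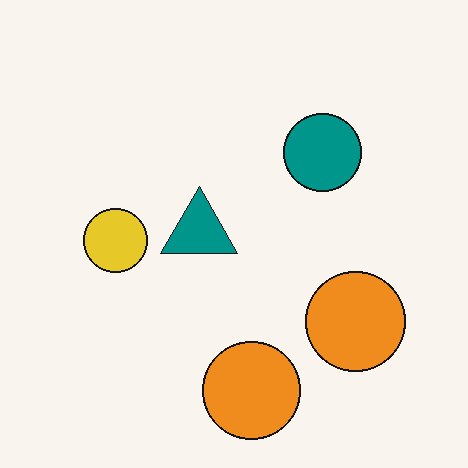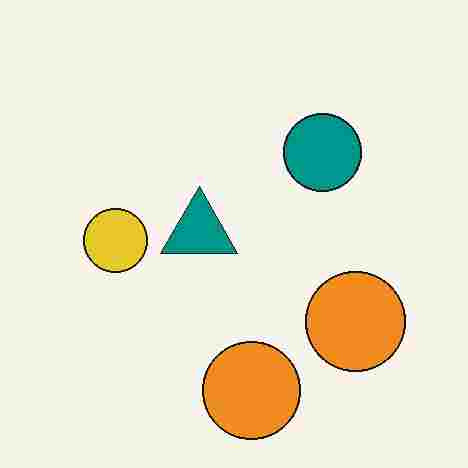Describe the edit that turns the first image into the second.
It was degraded with heavy JPEG compression.

Blocky 8×8 compression artifacts appear around shape edges and the flat background shows ringing — characteristic JPEG degradation.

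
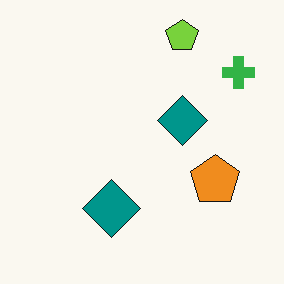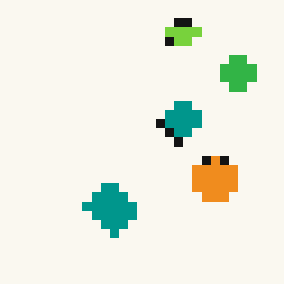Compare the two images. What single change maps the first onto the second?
The transformation is: coarsely pixelated.

Shapes are reduced to large square blocks; fine edges and outlines are lost — a downscale-then-upscale (mosaic) effect.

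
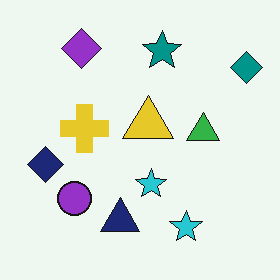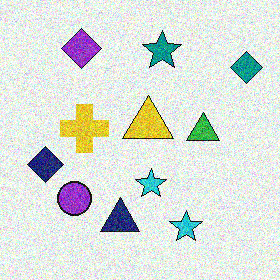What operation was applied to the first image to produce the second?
This is the original image degraded with strong gaussian noise.

Random speckle covers the whole image, including the flat background.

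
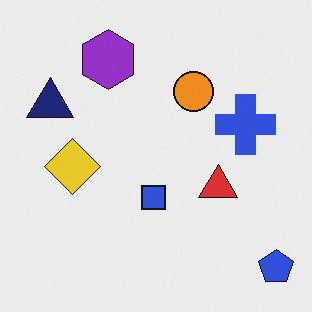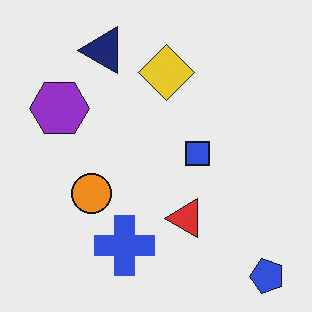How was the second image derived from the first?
This is the original image transposed (reflected across the top-left ↔ bottom-right diagonal).

Shapes have swapped their row and column positions — what was in the top-right is now in the bottom-left — a diagonal reflection.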